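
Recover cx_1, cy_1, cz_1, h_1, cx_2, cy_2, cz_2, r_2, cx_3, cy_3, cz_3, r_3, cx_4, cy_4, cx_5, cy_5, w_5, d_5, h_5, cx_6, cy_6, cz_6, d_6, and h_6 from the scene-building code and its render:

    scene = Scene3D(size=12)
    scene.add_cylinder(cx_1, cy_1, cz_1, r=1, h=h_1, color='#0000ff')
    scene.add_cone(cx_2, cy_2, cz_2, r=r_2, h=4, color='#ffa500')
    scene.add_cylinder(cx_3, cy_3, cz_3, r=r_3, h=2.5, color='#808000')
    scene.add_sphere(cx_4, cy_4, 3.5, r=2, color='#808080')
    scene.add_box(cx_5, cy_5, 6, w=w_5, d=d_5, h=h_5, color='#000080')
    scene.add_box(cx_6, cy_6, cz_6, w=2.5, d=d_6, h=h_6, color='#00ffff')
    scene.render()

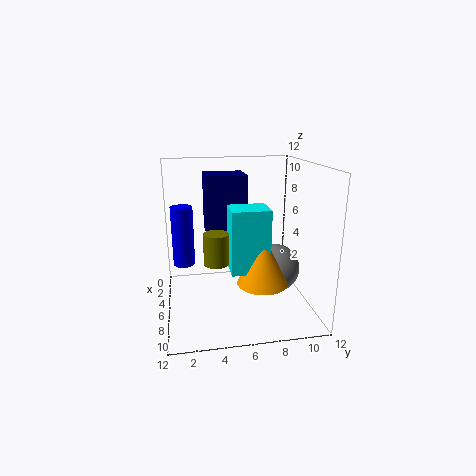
cx_1 = 2.5, cy_1 = 1.5, cz_1 = 2.5, h_1 = 5.5, cx_2 = 8.5, cy_2 = 7.5, cz_2 = 3, r_2 = 2, cx_3 = 7.5, cy_3 = 4, cz_3 = 4.5, r_3 = 1, cx_4 = 7, cy_4 = 9, cx_5 = 2, cy_5 = 3.5, w_5 = 3, d_5 = 3.5, h_5 = 5, cx_6 = 6.5, cy_6 = 5, cz_6 = 4, d_6 = 3, h_6 = 5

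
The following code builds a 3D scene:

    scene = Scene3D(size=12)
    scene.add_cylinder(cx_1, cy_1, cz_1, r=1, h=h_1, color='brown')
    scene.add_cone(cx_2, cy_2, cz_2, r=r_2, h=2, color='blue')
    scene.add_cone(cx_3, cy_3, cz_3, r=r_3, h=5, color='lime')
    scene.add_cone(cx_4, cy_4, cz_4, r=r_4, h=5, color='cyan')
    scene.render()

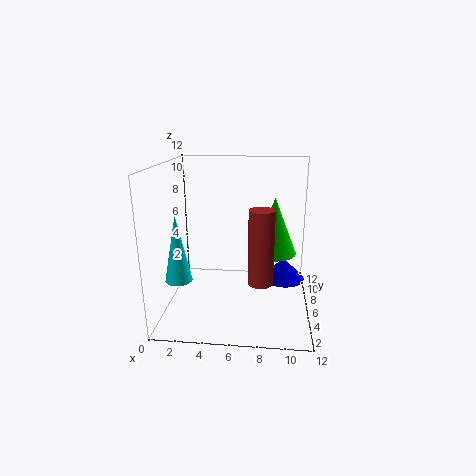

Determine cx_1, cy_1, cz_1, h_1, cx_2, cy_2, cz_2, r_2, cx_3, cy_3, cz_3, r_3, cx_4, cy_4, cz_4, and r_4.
cx_1 = 8; cy_1 = 4; cz_1 = 3; h_1 = 6; cx_2 = 10; cy_2 = 9; cz_2 = 1; r_2 = 2; cx_3 = 9; cy_3 = 8; cz_3 = 4; r_3 = 2; cx_4 = 2; cy_4 = 2; cz_4 = 4; r_4 = 1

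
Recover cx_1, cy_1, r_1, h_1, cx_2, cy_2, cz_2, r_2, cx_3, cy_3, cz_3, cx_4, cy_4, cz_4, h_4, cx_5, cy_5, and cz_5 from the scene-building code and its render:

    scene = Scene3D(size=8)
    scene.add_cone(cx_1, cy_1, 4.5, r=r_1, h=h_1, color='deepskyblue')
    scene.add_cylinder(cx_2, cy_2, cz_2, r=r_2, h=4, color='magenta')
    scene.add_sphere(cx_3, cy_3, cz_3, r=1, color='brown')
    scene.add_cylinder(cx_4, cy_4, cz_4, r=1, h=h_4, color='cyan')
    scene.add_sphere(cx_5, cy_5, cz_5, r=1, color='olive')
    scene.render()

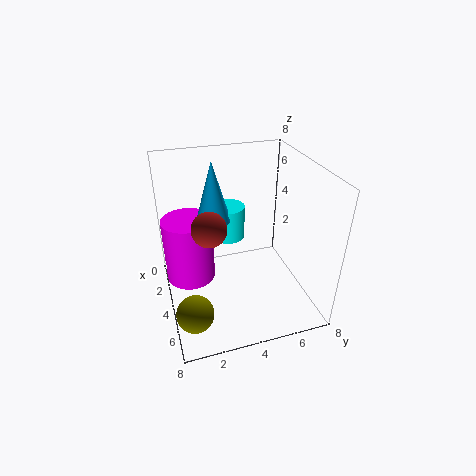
cx_1 = 2.5, cy_1 = 3, r_1 = 1, h_1 = 3.5, cx_2 = 2, cy_2 = 1.5, cz_2 = 0.5, r_2 = 1.5, cx_3 = 3.5, cy_3 = 2.5, cz_3 = 4.5, cx_4 = 2, cy_4 = 4, cz_4 = 3, h_4 = 2, cx_5 = 6, cy_5 = 1, cz_5 = 1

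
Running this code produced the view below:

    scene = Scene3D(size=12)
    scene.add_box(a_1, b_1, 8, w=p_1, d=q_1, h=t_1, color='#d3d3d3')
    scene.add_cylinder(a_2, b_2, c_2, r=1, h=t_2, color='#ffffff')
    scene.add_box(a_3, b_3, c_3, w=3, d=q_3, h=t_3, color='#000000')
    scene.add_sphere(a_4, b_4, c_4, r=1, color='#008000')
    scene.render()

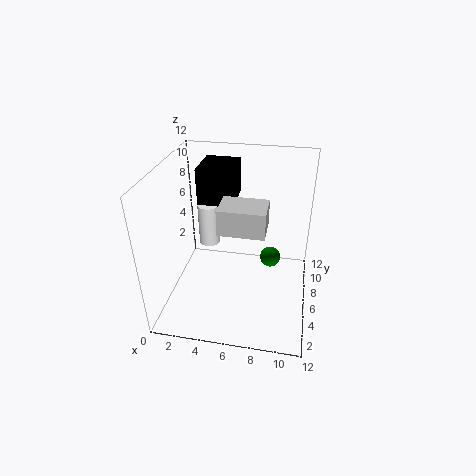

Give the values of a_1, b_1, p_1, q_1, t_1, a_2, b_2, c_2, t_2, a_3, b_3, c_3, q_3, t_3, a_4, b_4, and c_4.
a_1 = 5, b_1 = 3, p_1 = 3.5, q_1 = 2.5, t_1 = 2, a_2 = 2.5, b_2 = 9.5, c_2 = 3, t_2 = 4, a_3 = 2.5, b_3 = 6.5, c_3 = 8.5, q_3 = 3.5, t_3 = 3, a_4 = 8.5, b_4 = 10, c_4 = 1.5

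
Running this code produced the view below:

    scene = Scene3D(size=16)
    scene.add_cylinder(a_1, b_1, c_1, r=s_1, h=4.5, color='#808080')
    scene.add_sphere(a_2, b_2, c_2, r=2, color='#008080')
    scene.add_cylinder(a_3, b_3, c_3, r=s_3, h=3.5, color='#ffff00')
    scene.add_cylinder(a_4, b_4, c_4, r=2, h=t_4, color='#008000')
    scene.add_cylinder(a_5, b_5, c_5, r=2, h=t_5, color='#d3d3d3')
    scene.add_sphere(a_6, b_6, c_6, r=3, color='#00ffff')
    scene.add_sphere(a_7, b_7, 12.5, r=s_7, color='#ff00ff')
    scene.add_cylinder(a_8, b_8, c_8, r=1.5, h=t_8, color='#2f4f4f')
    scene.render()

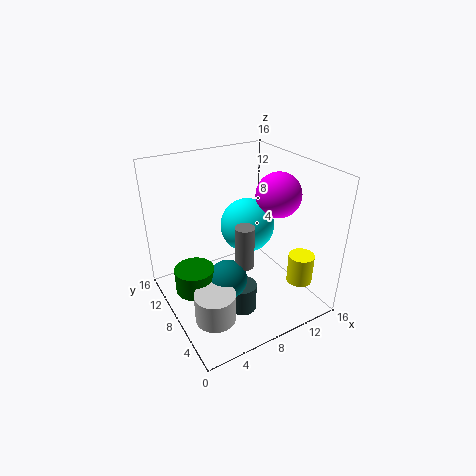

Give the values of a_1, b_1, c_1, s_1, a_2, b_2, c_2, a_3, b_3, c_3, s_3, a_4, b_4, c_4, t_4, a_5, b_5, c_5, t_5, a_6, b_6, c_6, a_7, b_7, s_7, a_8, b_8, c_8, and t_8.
a_1 = 7
b_1 = 5
c_1 = 6.5
s_1 = 1
a_2 = 5
b_2 = 5
c_2 = 5.5
a_3 = 14.5
b_3 = 4.5
c_3 = 2
s_3 = 1.5
a_4 = 2
b_4 = 6.5
c_4 = 4.5
t_4 = 2.5
a_5 = 2.5
b_5 = 3
c_5 = 3
t_5 = 3
a_6 = 9.5
b_6 = 8.5
c_6 = 9
a_7 = 12.5
b_7 = 7
s_7 = 2.5
a_8 = 6.5
b_8 = 4.5
c_8 = 1.5
t_8 = 3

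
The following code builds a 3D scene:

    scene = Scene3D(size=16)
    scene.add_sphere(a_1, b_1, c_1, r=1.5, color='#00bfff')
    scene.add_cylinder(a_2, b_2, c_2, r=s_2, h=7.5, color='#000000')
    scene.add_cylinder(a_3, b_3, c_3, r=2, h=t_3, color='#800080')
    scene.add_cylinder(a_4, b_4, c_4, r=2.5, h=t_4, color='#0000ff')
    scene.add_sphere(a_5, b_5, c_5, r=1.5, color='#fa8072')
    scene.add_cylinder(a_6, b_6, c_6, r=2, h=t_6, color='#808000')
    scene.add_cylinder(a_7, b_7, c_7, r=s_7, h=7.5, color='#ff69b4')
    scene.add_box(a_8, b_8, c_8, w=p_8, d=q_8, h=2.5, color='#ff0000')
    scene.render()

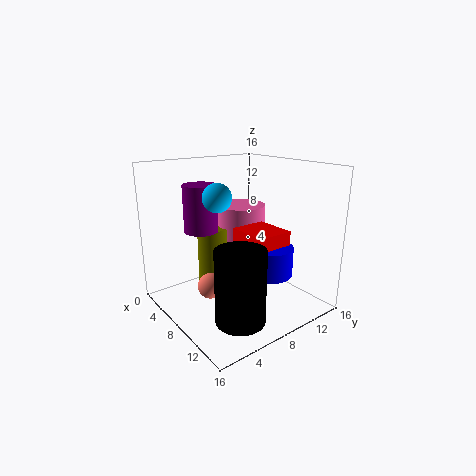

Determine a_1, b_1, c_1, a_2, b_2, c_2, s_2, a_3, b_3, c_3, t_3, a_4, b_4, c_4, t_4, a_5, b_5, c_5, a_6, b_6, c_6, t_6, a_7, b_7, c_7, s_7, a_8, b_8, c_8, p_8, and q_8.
a_1 = 8.5, b_1 = 5, c_1 = 13, a_2 = 13, b_2 = 4.5, c_2 = 1.5, s_2 = 2.5, a_3 = 3.5, b_3 = 6, c_3 = 8, t_3 = 5.5, a_4 = 12, b_4 = 9, c_4 = 5, t_4 = 3, a_5 = 6, b_5 = 5.5, c_5 = 2, a_6 = 3, b_6 = 8, c_6 = 0.5, t_6 = 7.5, a_7 = 4, b_7 = 11.5, c_7 = 3, s_7 = 3, a_8 = 8.5, b_8 = 7, c_8 = 7, p_8 = 4.5, q_8 = 4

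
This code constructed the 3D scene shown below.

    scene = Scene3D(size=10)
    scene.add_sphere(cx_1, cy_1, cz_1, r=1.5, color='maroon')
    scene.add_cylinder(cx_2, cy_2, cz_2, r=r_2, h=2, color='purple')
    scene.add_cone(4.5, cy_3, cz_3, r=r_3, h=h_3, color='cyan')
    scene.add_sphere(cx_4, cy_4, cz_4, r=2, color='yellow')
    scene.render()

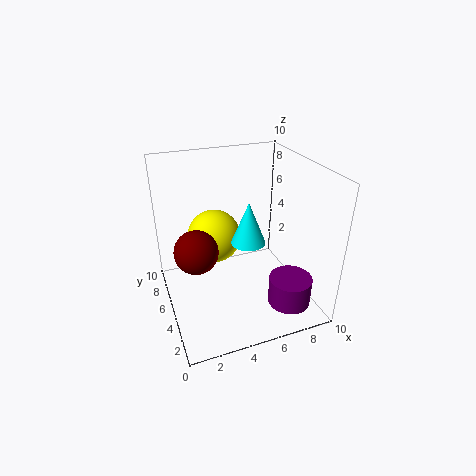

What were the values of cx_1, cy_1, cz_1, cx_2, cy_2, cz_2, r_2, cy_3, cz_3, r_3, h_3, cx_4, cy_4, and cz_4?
cx_1 = 2; cy_1 = 5; cz_1 = 4.5; cx_2 = 8; cy_2 = 2.5; cz_2 = 0.5; r_2 = 1.5; cy_3 = 2; cz_3 = 6.5; r_3 = 1; h_3 = 2.5; cx_4 = 4; cy_4 = 7.5; cz_4 = 4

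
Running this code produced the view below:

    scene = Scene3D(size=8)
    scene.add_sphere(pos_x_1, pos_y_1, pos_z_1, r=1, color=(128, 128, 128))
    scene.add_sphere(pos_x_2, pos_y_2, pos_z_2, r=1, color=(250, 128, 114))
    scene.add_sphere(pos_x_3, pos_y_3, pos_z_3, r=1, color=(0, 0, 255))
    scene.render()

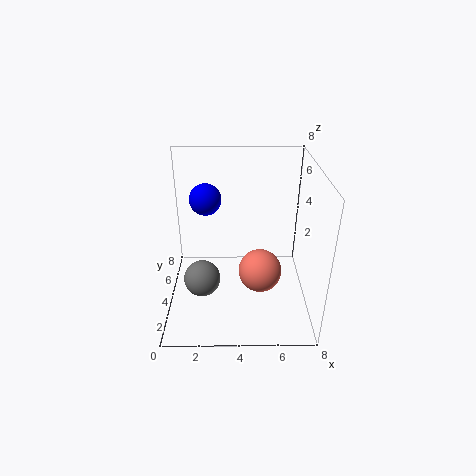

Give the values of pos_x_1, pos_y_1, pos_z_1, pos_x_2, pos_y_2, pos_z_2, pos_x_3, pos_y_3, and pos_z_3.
pos_x_1 = 2
pos_y_1 = 3
pos_z_1 = 2
pos_x_2 = 5
pos_y_2 = 1
pos_z_2 = 4
pos_x_3 = 2
pos_y_3 = 7
pos_z_3 = 5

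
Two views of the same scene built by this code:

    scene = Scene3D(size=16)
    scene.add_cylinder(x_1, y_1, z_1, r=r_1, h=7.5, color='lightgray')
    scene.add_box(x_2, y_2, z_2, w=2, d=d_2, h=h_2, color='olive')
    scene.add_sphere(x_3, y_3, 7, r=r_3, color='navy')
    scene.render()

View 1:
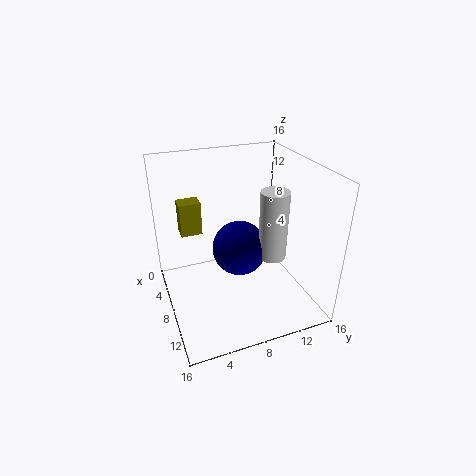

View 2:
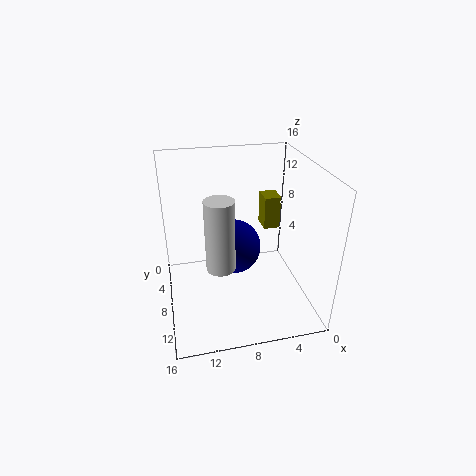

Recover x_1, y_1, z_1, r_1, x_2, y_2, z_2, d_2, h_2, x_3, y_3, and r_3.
x_1 = 10.5; y_1 = 11; z_1 = 6.5; r_1 = 1.5; x_2 = 2; y_2 = 2.5; z_2 = 7; d_2 = 2.5; h_2 = 4; x_3 = 8.5; y_3 = 8; r_3 = 3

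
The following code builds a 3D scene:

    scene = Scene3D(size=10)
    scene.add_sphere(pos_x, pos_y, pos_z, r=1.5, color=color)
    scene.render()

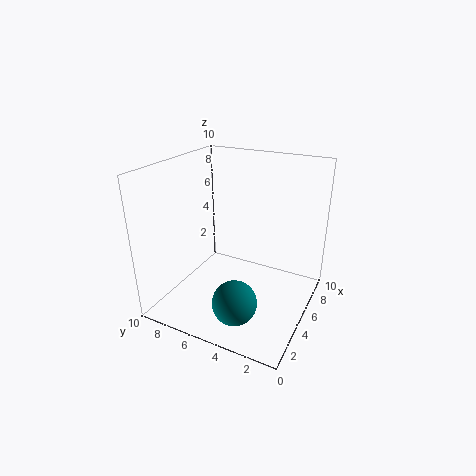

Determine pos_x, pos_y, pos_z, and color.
pos_x = 2.5; pos_y = 4; pos_z = 1.5; color = 'teal'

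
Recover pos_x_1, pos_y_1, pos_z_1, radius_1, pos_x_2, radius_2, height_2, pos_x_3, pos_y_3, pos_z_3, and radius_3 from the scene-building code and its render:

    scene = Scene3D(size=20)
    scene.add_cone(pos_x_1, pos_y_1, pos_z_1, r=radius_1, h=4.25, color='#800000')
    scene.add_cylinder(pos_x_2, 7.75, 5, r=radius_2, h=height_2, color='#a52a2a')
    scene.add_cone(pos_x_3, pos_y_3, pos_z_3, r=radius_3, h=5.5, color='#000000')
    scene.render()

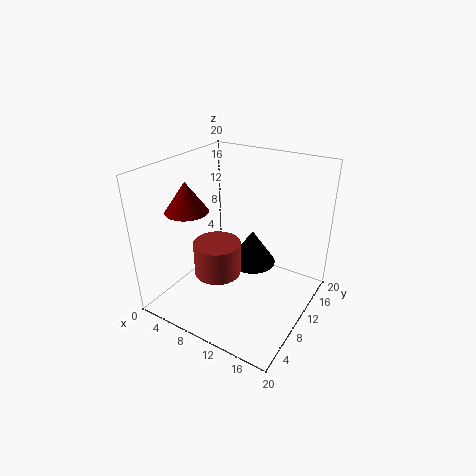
pos_x_1 = 3.5; pos_y_1 = 7.25; pos_z_1 = 13.5; radius_1 = 3; pos_x_2 = 8; radius_2 = 3.25; height_2 = 4.75; pos_x_3 = 9; pos_y_3 = 16; pos_z_3 = 2.5; radius_3 = 3.75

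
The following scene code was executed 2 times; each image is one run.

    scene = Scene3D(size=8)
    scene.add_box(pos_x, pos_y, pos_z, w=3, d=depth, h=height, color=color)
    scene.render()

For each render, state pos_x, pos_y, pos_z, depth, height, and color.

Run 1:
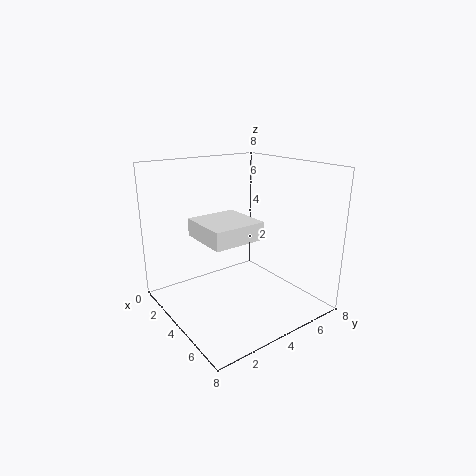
pos_x = 2; pos_y = 2; pos_z = 4; depth = 3; height = 1; color = 'white'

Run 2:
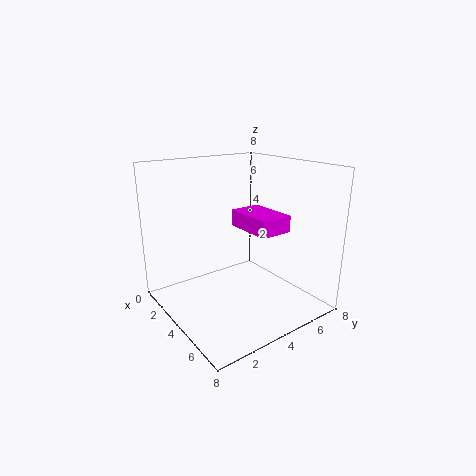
pos_x = 2; pos_y = 5; pos_z = 4; depth = 2; height = 1; color = 'magenta'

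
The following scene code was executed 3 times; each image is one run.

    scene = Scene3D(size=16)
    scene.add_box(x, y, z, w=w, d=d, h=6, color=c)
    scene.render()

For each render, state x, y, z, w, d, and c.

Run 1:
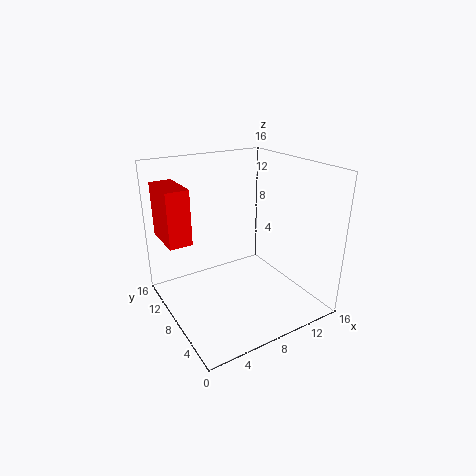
x = 0.5
y = 9
z = 8
w = 2.5
d = 5
c = 'red'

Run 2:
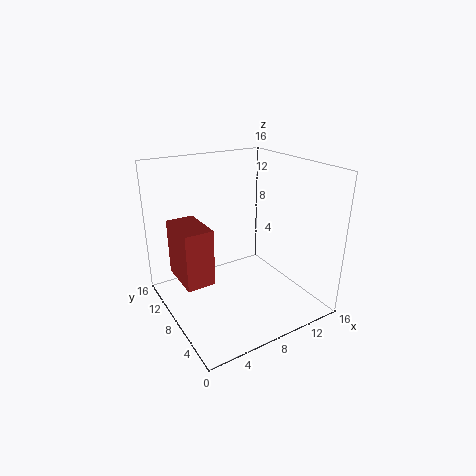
x = 1
y = 6
z = 4.5
w = 3
d = 5
c = 'brown'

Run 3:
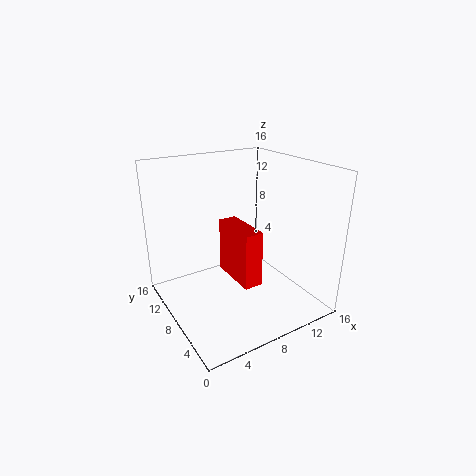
x = 6.5
y = 4
z = 4
w = 2
d = 5.5
c = 'red'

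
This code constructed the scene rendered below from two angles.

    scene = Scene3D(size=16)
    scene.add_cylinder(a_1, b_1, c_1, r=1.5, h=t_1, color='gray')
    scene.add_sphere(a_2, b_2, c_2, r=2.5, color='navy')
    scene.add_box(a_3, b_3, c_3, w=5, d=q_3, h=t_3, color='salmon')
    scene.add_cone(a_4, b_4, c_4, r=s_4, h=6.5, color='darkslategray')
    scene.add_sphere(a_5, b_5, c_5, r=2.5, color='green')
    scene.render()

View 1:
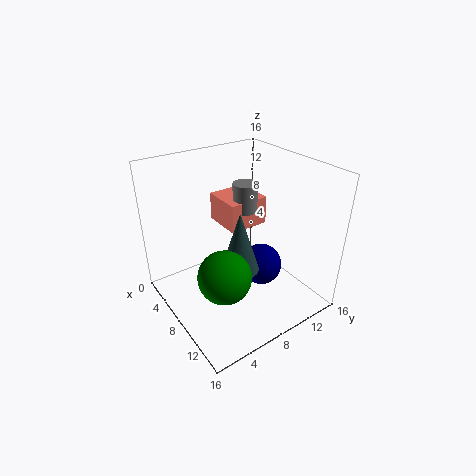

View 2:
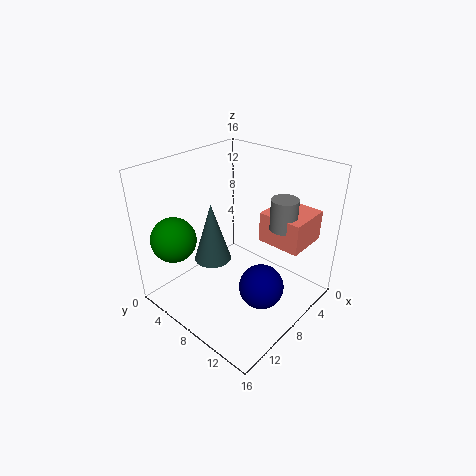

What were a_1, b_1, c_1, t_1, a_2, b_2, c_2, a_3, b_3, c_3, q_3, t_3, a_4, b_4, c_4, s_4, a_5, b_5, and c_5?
a_1 = 4.5; b_1 = 11.5; c_1 = 9; t_1 = 3.5; a_2 = 8; b_2 = 11.5; c_2 = 3; a_3 = 0.5; b_3 = 9; c_3 = 7; q_3 = 5; t_3 = 3.5; a_4 = 10.5; b_4 = 6.5; c_4 = 6; s_4 = 2; a_5 = 13; b_5 = 3; c_5 = 8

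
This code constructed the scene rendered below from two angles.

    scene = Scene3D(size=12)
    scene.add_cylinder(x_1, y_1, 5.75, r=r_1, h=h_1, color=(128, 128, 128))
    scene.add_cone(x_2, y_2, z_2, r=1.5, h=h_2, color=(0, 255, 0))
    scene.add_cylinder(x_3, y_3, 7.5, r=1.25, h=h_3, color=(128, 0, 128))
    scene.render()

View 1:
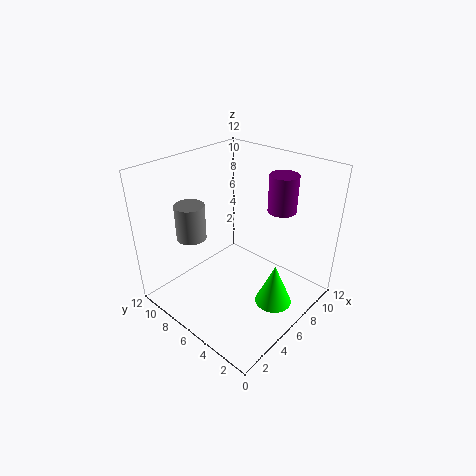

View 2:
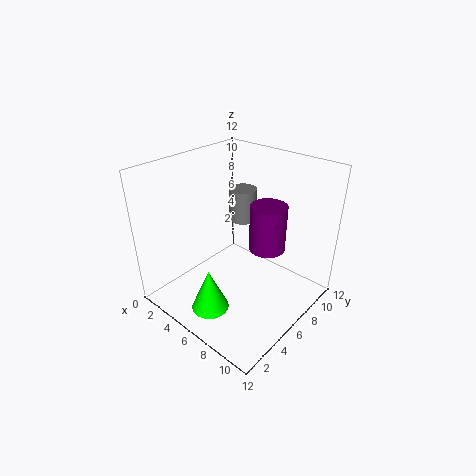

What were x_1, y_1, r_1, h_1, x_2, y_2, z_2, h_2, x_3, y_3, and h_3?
x_1 = 3.75
y_1 = 9.25
r_1 = 1.25
h_1 = 3
x_2 = 6.25
y_2 = 2.25
z_2 = 1.25
h_2 = 3.5
x_3 = 10
y_3 = 4.5
h_3 = 3.25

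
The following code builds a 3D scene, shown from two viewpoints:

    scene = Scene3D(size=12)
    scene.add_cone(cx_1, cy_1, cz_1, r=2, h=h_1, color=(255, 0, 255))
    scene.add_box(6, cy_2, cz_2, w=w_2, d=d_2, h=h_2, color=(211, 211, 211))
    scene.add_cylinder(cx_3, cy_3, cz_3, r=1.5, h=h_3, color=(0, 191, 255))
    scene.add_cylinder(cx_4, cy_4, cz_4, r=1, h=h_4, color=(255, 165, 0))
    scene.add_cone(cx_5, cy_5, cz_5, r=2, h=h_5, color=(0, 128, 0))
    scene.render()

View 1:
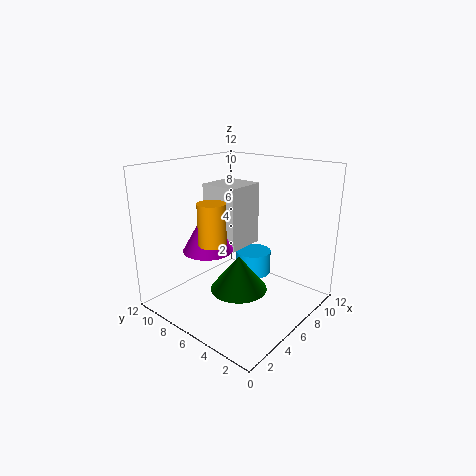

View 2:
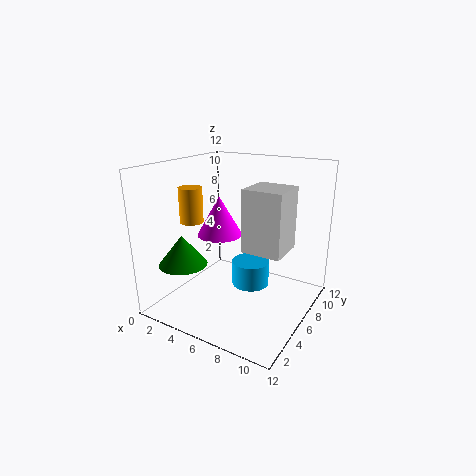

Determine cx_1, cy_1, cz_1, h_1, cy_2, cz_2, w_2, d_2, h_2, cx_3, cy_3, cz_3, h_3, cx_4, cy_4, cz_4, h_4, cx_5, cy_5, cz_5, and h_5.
cx_1 = 3.5, cy_1 = 7, cz_1 = 5.5, h_1 = 3.5, cy_2 = 6.5, cz_2 = 4.5, w_2 = 3.5, d_2 = 3.5, h_2 = 5.5, cx_3 = 7.5, cy_3 = 5.5, cz_3 = 2.5, h_3 = 2, cx_4 = 2, cy_4 = 5, cz_4 = 7, h_4 = 3, cx_5 = 2.5, cy_5 = 3, cz_5 = 4, h_5 = 2.5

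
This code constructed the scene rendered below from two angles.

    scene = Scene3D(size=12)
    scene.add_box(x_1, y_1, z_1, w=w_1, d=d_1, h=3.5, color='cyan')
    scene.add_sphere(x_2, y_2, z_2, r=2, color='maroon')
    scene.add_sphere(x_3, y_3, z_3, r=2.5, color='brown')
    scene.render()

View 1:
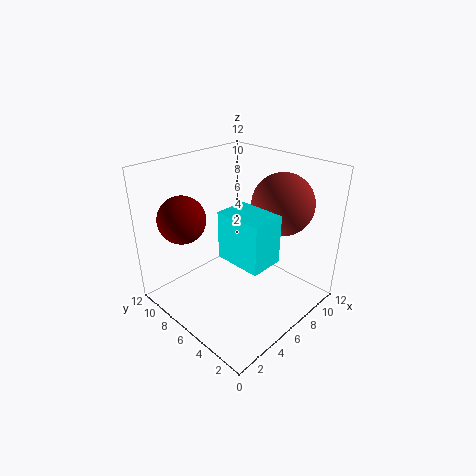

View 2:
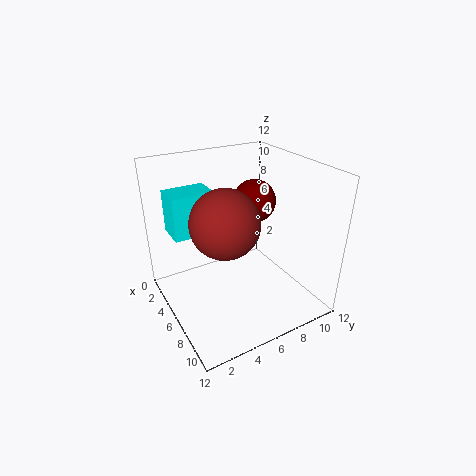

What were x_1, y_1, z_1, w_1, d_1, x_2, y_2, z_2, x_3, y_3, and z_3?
x_1 = 2.5; y_1 = 1; z_1 = 6.5; w_1 = 2.5; d_1 = 3.5; x_2 = 3; y_2 = 9.5; z_2 = 7.5; x_3 = 8.5; y_3 = 3.5; z_3 = 9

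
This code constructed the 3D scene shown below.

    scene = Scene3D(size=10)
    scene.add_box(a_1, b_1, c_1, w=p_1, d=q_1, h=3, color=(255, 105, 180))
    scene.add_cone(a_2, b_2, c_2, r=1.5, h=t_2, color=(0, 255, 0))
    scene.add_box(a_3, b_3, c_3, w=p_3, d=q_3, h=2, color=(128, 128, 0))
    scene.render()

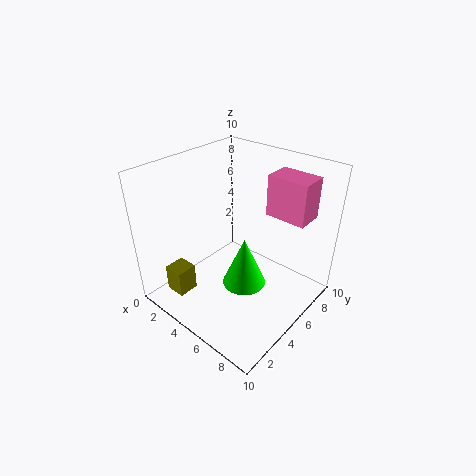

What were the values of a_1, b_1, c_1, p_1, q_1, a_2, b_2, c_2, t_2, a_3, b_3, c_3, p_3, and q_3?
a_1 = 5.5
b_1 = 7.5
c_1 = 6
p_1 = 3
q_1 = 2
a_2 = 6
b_2 = 4.5
c_2 = 2
t_2 = 3.5
a_3 = 1
b_3 = 1.5
c_3 = 0.5
p_3 = 1.5
q_3 = 1.5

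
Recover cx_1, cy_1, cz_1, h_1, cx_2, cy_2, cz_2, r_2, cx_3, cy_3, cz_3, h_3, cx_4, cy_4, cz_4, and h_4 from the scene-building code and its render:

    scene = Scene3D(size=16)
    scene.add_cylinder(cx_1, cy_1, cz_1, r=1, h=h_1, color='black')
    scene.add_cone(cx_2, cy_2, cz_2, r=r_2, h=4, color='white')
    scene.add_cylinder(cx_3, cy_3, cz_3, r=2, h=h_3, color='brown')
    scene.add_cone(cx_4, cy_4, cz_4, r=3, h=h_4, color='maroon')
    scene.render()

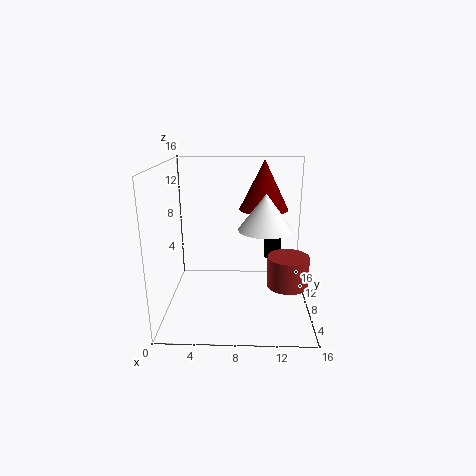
cx_1 = 12; cy_1 = 10; cz_1 = 5; h_1 = 3; cx_2 = 11; cy_2 = 8; cz_2 = 9; r_2 = 3; cx_3 = 13; cy_3 = 3; cz_3 = 5; h_3 = 3; cx_4 = 11; cy_4 = 13; cz_4 = 10; h_4 = 6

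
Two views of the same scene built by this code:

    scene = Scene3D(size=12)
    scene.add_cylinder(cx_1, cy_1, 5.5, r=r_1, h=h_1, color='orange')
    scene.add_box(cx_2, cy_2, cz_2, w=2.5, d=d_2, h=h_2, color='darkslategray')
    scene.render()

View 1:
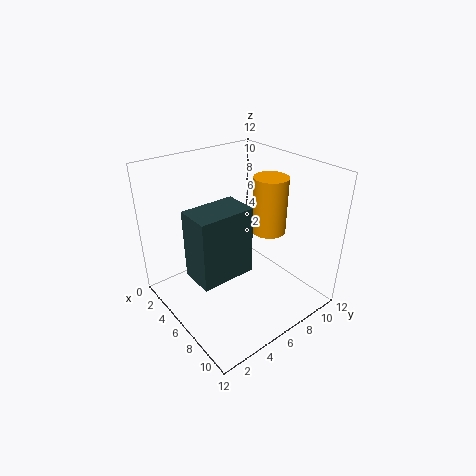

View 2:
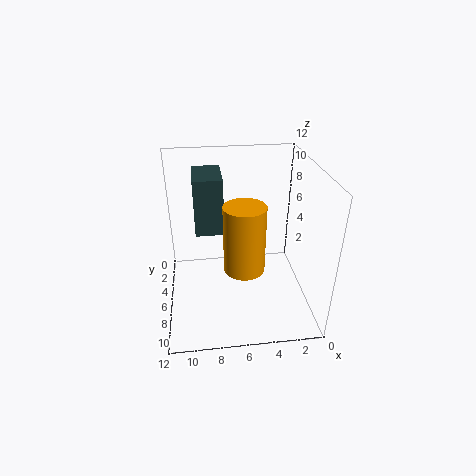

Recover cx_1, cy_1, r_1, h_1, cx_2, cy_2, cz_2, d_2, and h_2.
cx_1 = 6; cy_1 = 9.5; r_1 = 1.5; h_1 = 5; cx_2 = 7; cy_2 = 0.5; cz_2 = 5.5; d_2 = 4; h_2 = 5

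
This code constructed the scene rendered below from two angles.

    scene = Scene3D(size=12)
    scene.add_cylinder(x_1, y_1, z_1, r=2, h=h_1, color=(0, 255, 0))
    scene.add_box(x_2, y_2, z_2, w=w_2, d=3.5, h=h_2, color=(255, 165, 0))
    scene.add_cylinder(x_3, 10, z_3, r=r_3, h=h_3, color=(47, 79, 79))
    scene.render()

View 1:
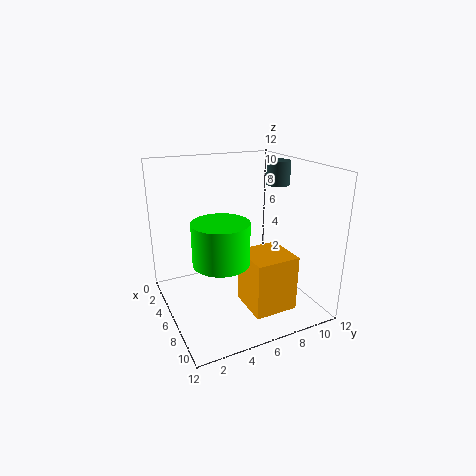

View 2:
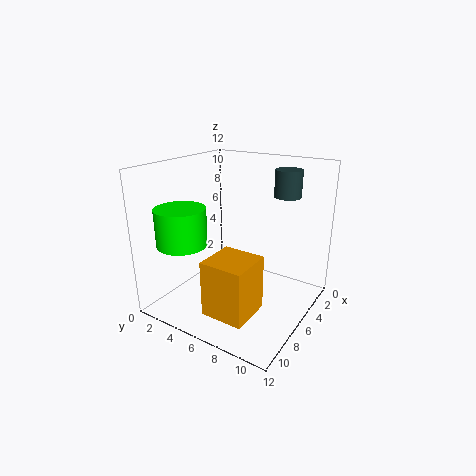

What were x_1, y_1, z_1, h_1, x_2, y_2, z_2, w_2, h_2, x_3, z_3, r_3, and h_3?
x_1 = 9.5, y_1 = 3, z_1 = 6, h_1 = 3, x_2 = 7, y_2 = 5.5, z_2 = 1, w_2 = 3.5, h_2 = 4.5, x_3 = 5.5, z_3 = 10, r_3 = 1, h_3 = 2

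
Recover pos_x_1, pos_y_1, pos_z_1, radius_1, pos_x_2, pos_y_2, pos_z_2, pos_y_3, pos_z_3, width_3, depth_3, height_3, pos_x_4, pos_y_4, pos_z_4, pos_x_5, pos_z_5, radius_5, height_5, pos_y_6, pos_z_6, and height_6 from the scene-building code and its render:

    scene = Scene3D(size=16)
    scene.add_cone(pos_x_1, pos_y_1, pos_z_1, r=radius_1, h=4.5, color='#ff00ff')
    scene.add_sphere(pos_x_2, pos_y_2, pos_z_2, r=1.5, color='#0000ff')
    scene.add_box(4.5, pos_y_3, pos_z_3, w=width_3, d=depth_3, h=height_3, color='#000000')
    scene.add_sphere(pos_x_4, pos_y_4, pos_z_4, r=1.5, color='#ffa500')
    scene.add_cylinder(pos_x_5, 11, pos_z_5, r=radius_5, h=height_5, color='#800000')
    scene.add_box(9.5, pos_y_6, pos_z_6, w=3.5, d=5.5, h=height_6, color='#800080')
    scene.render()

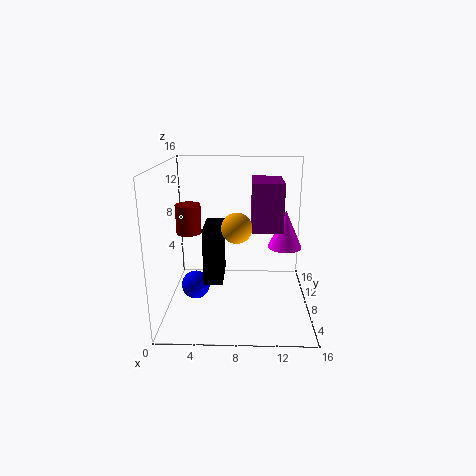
pos_x_1 = 13.5
pos_y_1 = 10.5
pos_z_1 = 6
radius_1 = 2
pos_x_2 = 3.5
pos_y_2 = 5.5
pos_z_2 = 3.5
pos_y_3 = 4.5
pos_z_3 = 4
width_3 = 2
depth_3 = 4.5
height_3 = 6
pos_x_4 = 8
pos_y_4 = 4
pos_z_4 = 10.5
pos_x_5 = 2
pos_z_5 = 7.5
radius_5 = 1.5
height_5 = 3.5
pos_y_6 = 8
pos_z_6 = 8.5
height_6 = 5.5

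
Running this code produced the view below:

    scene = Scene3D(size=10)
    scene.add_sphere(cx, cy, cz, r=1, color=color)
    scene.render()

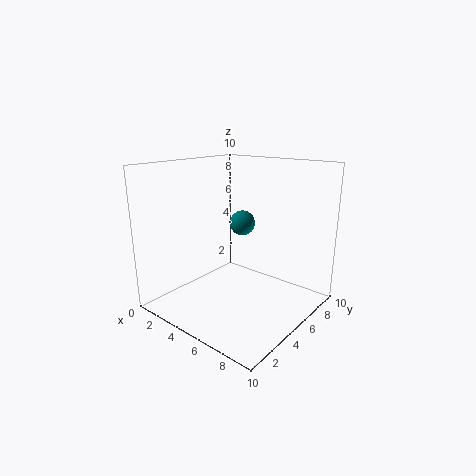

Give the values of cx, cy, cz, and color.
cx = 3
cy = 8
cz = 5
color = 'teal'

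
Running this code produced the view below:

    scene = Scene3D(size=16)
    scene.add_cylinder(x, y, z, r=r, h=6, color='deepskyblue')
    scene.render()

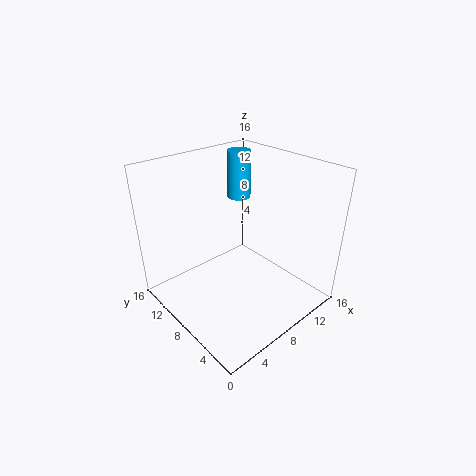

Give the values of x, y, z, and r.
x = 13.5; y = 14; z = 9.5; r = 1.5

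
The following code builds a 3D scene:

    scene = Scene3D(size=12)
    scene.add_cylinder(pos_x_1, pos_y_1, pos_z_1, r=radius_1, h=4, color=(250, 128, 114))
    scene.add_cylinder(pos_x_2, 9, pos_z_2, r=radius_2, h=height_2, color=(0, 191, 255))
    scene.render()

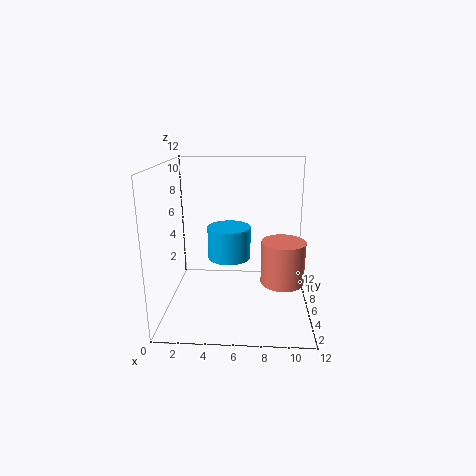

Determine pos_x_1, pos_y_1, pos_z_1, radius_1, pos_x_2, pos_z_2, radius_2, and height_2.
pos_x_1 = 10, pos_y_1 = 8, pos_z_1 = 1, radius_1 = 2, pos_x_2 = 5, pos_z_2 = 3, radius_2 = 2, height_2 = 3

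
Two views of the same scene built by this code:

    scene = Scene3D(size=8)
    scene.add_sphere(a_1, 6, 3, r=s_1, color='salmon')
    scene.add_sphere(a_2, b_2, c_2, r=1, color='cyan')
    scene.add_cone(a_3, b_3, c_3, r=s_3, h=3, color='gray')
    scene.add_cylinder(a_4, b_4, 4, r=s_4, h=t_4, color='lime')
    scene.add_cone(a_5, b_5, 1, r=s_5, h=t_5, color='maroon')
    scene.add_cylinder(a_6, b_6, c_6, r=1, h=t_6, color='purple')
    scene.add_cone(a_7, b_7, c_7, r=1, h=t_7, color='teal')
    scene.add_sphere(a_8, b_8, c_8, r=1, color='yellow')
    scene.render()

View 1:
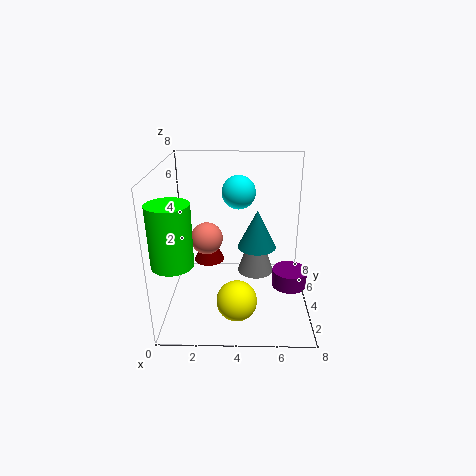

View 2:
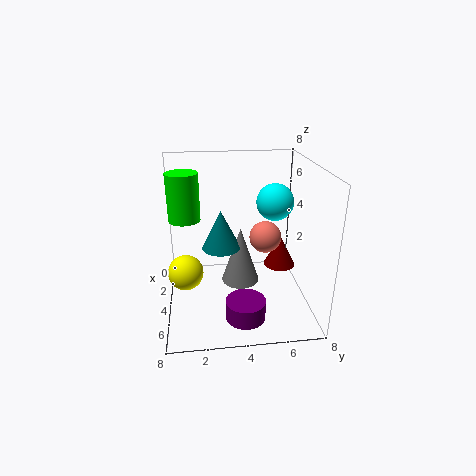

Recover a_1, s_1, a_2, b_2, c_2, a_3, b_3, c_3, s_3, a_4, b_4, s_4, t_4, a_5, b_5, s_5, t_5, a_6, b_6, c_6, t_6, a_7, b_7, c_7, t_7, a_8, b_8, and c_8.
a_1 = 2; s_1 = 1; a_2 = 4; b_2 = 6; c_2 = 6; a_3 = 5; b_3 = 4; c_3 = 2; s_3 = 1; a_4 = 1; b_4 = 1; s_4 = 1; t_4 = 3; a_5 = 2; b_5 = 7; s_5 = 1; t_5 = 2; a_6 = 7; b_6 = 4; c_6 = 1; t_6 = 1; a_7 = 5; b_7 = 3; c_7 = 4; t_7 = 2; a_8 = 4; b_8 = 1; c_8 = 2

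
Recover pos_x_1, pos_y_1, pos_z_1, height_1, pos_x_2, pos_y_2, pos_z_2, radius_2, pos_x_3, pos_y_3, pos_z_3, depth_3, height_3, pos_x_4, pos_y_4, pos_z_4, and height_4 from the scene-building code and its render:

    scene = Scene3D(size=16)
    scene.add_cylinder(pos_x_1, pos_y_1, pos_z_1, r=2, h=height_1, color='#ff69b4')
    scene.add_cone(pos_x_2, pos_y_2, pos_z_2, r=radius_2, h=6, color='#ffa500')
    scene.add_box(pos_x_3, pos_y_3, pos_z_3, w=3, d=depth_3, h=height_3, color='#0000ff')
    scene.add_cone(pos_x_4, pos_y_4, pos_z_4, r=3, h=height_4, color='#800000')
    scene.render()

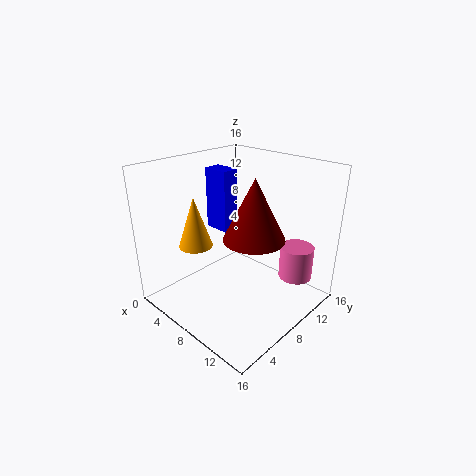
pos_x_1 = 12, pos_y_1 = 14, pos_z_1 = 2, height_1 = 4, pos_x_2 = 3, pos_y_2 = 6, pos_z_2 = 6, radius_2 = 2, pos_x_3 = 3, pos_y_3 = 8, pos_z_3 = 8, depth_3 = 2, height_3 = 7, pos_x_4 = 12, pos_y_4 = 6, pos_z_4 = 10, height_4 = 6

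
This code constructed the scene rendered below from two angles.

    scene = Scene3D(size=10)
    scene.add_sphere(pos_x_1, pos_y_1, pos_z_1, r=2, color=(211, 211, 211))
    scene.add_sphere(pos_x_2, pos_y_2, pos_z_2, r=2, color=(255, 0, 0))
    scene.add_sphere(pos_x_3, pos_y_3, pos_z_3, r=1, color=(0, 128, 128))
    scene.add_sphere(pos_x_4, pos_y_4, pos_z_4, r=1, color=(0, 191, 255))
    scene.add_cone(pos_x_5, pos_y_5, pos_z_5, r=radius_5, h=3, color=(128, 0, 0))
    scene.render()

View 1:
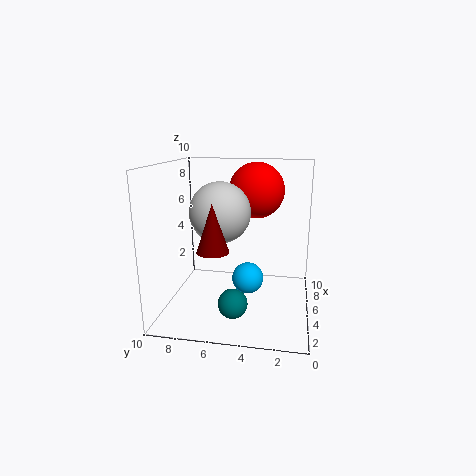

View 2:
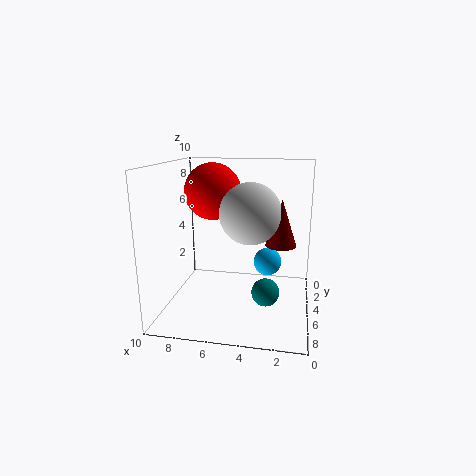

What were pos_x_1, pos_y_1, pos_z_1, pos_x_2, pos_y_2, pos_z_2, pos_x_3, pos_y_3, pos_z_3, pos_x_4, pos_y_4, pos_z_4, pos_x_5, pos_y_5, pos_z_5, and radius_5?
pos_x_1 = 4
pos_y_1 = 6
pos_z_1 = 7
pos_x_2 = 7
pos_y_2 = 4
pos_z_2 = 8
pos_x_3 = 3
pos_y_3 = 5
pos_z_3 = 1
pos_x_4 = 3
pos_y_4 = 4
pos_z_4 = 3
pos_x_5 = 2
pos_y_5 = 6
pos_z_5 = 5
radius_5 = 1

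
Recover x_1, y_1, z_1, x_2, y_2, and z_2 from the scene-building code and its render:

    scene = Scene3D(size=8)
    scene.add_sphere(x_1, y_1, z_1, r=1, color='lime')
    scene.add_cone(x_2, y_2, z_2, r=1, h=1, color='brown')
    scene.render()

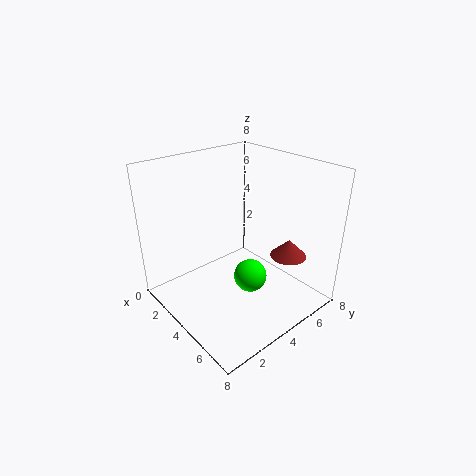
x_1 = 4, y_1 = 5, z_1 = 1, x_2 = 6, y_2 = 6, z_2 = 3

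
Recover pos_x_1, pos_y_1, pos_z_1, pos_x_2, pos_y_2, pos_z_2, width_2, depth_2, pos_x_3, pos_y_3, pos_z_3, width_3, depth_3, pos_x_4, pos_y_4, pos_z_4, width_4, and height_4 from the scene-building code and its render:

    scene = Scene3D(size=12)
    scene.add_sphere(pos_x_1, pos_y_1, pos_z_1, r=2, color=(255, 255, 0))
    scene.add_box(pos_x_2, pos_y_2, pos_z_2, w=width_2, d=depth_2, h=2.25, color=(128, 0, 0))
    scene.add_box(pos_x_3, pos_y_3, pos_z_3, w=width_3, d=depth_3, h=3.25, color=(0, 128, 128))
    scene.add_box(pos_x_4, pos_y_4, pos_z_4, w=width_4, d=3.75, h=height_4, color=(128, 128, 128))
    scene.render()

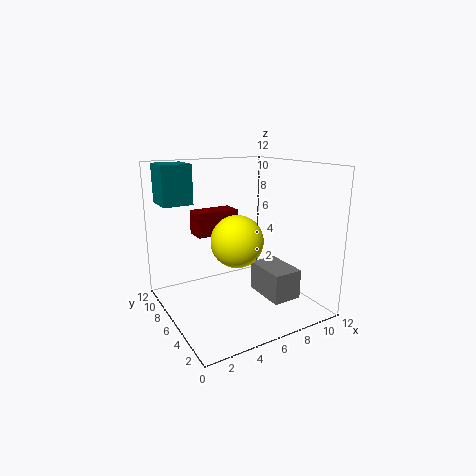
pos_x_1 = 4.75
pos_y_1 = 4
pos_z_1 = 6.5
pos_x_2 = 4
pos_y_2 = 9.5
pos_z_2 = 5.25
width_2 = 4
depth_2 = 2
pos_x_3 = 0.5
pos_y_3 = 8
pos_z_3 = 8.75
width_3 = 2.5
depth_3 = 2.75
pos_x_4 = 7.5
pos_y_4 = 2.5
pos_z_4 = 1
width_4 = 2.5
height_4 = 2.5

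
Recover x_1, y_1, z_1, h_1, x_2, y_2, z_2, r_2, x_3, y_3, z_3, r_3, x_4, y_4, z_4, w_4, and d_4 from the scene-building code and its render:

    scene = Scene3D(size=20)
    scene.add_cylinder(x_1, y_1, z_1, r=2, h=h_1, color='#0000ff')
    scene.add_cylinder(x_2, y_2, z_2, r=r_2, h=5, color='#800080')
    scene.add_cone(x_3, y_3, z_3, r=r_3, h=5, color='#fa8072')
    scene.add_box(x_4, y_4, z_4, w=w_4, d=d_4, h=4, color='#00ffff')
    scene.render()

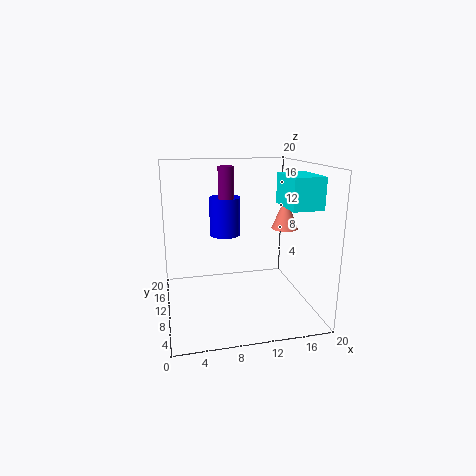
x_1 = 8
y_1 = 9
z_1 = 11
h_1 = 5
x_2 = 8
y_2 = 8
z_2 = 15
r_2 = 1
x_3 = 18
y_3 = 13
z_3 = 10
r_3 = 2
x_4 = 15
y_4 = 3
z_4 = 15
w_4 = 4
d_4 = 6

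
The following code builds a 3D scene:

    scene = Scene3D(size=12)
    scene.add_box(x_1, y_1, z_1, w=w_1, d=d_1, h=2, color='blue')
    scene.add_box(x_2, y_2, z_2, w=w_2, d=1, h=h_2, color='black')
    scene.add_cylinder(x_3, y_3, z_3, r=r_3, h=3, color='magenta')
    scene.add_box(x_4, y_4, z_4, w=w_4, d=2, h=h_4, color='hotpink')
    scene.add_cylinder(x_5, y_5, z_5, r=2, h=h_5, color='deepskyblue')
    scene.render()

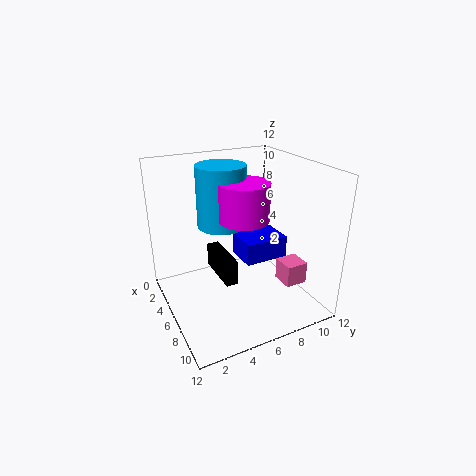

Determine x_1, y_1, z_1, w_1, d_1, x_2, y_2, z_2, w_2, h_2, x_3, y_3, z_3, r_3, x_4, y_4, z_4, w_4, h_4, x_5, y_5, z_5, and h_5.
x_1 = 3; y_1 = 7; z_1 = 3; w_1 = 3; d_1 = 4; x_2 = 4; y_2 = 4; z_2 = 3; w_2 = 4; h_2 = 2; x_3 = 7; y_3 = 6; z_3 = 8; r_3 = 2; x_4 = 6; y_4 = 10; z_4 = 1; w_4 = 2; h_4 = 2; x_5 = 5; y_5 = 5; z_5 = 7; h_5 = 5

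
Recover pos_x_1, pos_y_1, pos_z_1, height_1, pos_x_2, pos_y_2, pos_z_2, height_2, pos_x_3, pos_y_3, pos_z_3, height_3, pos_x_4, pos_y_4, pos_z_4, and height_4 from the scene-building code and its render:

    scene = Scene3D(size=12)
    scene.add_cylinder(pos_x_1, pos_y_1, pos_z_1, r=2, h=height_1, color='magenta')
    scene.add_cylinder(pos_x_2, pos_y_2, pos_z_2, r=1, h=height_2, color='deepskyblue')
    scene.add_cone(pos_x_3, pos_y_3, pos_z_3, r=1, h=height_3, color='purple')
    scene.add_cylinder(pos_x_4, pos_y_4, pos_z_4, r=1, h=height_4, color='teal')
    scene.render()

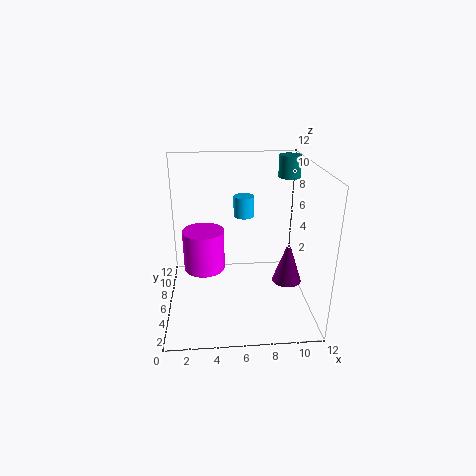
pos_x_1 = 3; pos_y_1 = 10; pos_z_1 = 1; height_1 = 4; pos_x_2 = 7; pos_y_2 = 11; pos_z_2 = 6; height_2 = 2; pos_x_3 = 9; pos_y_3 = 1; pos_z_3 = 5; height_3 = 3; pos_x_4 = 11; pos_y_4 = 10; pos_z_4 = 10; height_4 = 2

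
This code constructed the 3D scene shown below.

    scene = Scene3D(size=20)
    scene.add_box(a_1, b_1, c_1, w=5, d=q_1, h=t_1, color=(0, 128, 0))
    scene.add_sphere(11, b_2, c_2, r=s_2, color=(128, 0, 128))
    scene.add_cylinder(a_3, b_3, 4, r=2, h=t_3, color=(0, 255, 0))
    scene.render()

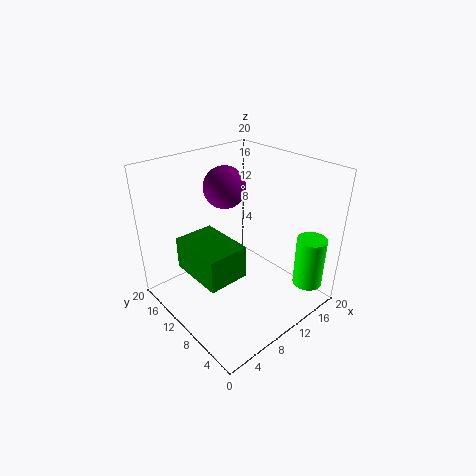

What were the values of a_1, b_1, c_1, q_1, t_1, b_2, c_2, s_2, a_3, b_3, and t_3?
a_1 = 1; b_1 = 4; c_1 = 9; q_1 = 7; t_1 = 4; b_2 = 14; c_2 = 16; s_2 = 3; a_3 = 16; b_3 = 2; t_3 = 7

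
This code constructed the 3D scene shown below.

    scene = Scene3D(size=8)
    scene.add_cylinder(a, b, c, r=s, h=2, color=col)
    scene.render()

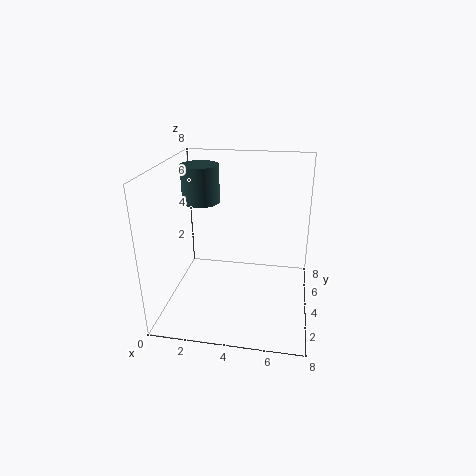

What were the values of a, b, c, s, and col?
a = 2
b = 4
c = 6
s = 1
col = 'darkslategray'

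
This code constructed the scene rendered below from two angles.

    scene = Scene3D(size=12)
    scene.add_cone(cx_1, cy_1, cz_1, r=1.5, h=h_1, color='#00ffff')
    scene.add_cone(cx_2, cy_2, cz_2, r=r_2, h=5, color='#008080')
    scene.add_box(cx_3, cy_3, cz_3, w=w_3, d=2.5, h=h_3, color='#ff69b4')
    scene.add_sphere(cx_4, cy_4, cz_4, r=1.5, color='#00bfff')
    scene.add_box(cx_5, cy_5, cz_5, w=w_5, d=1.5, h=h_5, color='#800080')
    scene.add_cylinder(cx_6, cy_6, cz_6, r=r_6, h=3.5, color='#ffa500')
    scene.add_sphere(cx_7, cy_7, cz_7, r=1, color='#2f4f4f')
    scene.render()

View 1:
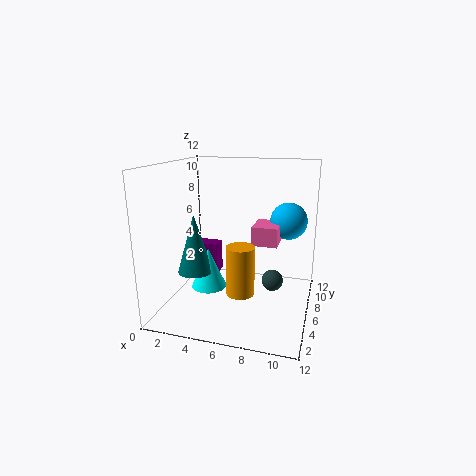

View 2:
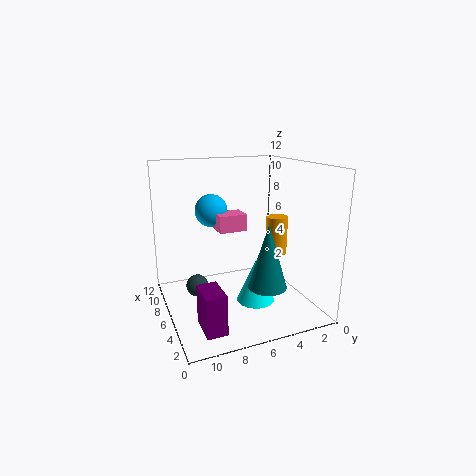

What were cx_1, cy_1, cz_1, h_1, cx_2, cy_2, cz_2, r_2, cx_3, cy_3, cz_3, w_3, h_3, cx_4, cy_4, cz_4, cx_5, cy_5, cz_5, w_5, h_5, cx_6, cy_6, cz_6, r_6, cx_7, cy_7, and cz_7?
cx_1 = 3.5; cy_1 = 5.5; cz_1 = 1.5; h_1 = 3.5; cx_2 = 2.5; cy_2 = 5; cz_2 = 3; r_2 = 1.5; cx_3 = 7.5; cy_3 = 4.5; cz_3 = 6; w_3 = 2; h_3 = 1.5; cx_4 = 10; cy_4 = 7; cz_4 = 7.5; cx_5 = 0.5; cy_5 = 9; cz_5 = 1; w_5 = 2.5; h_5 = 3; cx_6 = 7.5; cy_6 = 1.5; cz_6 = 3.5; r_6 = 1; cx_7 = 8.5; cy_7 = 9; cz_7 = 1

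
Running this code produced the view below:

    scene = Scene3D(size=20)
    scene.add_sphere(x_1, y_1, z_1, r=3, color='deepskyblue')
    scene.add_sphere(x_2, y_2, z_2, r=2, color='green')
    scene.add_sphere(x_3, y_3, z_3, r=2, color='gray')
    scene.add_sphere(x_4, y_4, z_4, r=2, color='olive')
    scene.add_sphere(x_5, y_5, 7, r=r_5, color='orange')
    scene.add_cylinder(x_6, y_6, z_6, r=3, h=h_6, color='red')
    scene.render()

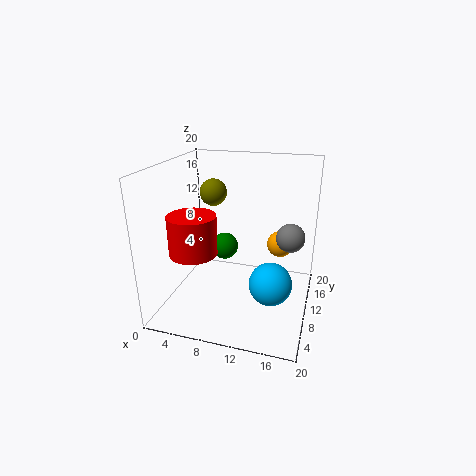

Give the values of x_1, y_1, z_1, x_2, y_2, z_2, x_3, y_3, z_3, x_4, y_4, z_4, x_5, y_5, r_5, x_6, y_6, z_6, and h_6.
x_1 = 15, y_1 = 9, z_1 = 4, x_2 = 7, y_2 = 13, z_2 = 7, x_3 = 17, y_3 = 12, z_3 = 10, x_4 = 5, y_4 = 14, z_4 = 15, x_5 = 15, y_5 = 16, r_5 = 2, x_6 = 6, y_6 = 4, z_6 = 10, h_6 = 5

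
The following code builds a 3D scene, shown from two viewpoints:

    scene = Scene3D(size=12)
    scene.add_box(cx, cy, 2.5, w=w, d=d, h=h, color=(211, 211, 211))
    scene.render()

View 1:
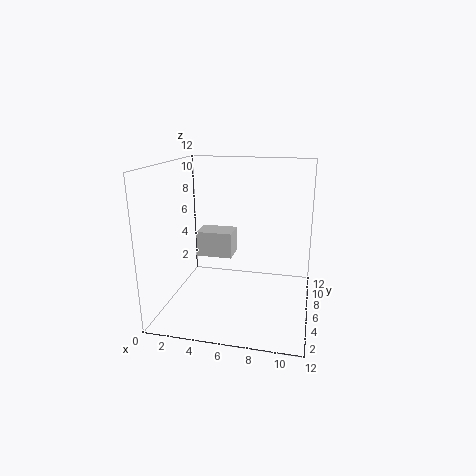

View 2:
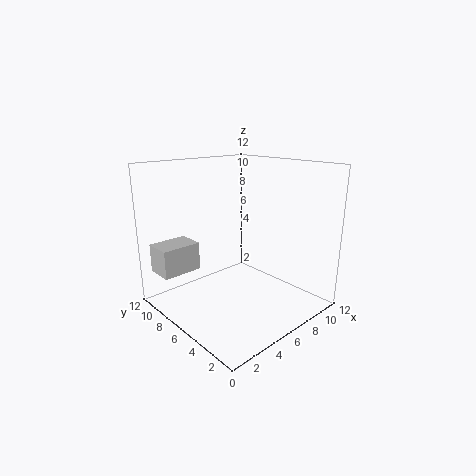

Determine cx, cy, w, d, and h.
cx = 1
cy = 9.5
w = 3.5
d = 2.5
h = 2.5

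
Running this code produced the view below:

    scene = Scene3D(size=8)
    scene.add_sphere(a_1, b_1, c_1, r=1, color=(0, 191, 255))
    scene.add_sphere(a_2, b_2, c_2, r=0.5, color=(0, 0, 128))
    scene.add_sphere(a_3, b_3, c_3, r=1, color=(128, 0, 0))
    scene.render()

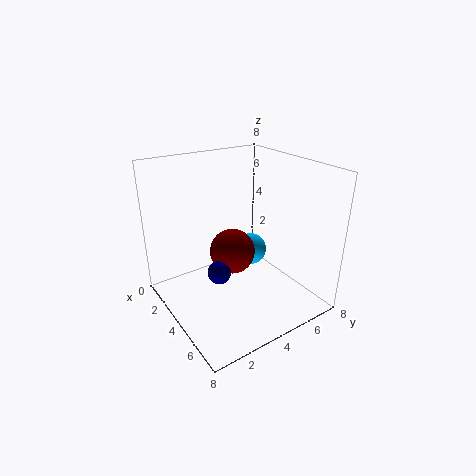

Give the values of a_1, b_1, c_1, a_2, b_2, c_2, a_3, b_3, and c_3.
a_1 = 2.5
b_1 = 6
c_1 = 2
a_2 = 7
b_2 = 1
c_2 = 4.5
a_3 = 6.5
b_3 = 2
c_3 = 5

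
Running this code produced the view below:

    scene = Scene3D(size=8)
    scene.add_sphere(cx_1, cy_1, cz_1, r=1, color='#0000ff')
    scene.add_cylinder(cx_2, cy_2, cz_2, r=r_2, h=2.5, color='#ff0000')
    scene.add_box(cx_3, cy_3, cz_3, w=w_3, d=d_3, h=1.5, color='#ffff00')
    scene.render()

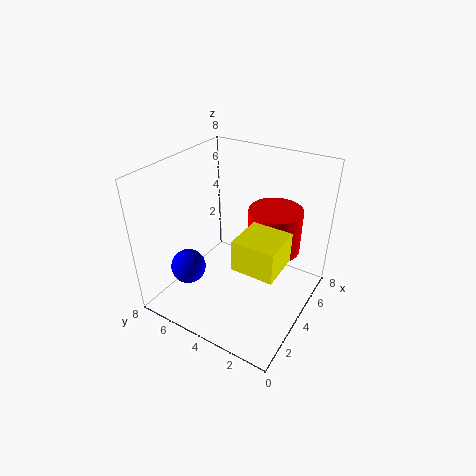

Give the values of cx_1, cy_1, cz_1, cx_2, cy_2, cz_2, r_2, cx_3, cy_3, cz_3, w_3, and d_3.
cx_1 = 2.5; cy_1 = 6.5; cz_1 = 2; cx_2 = 5.5; cy_2 = 2.5; cz_2 = 3; r_2 = 1.5; cx_3 = 1; cy_3 = 0.5; cz_3 = 4.5; w_3 = 2; d_3 = 2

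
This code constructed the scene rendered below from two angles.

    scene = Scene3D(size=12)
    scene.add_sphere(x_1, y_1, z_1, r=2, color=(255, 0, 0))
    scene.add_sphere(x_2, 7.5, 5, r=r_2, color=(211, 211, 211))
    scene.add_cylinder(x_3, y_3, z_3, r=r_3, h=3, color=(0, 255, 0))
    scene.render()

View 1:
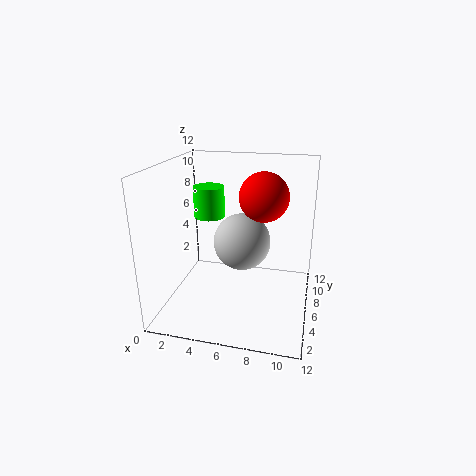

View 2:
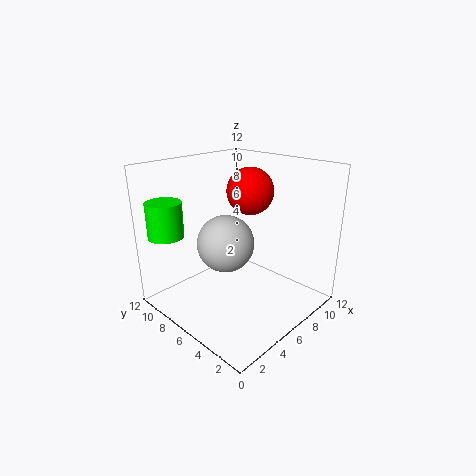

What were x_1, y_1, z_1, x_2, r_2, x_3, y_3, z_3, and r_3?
x_1 = 8; y_1 = 6.5; z_1 = 9.5; x_2 = 6; r_2 = 2.5; x_3 = 2; y_3 = 10.5; z_3 = 6; r_3 = 1.5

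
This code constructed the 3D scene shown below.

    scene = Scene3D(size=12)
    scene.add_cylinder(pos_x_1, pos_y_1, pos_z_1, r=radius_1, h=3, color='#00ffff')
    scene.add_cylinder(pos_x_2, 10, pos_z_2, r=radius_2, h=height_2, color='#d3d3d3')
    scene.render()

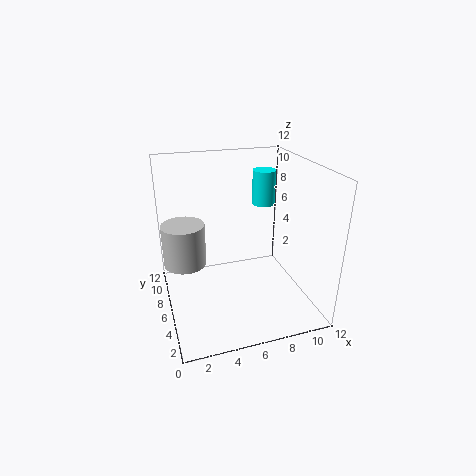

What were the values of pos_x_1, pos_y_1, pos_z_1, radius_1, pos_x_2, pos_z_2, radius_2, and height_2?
pos_x_1 = 9
pos_y_1 = 8
pos_z_1 = 8
radius_1 = 1
pos_x_2 = 2
pos_z_2 = 2
radius_2 = 2
height_2 = 4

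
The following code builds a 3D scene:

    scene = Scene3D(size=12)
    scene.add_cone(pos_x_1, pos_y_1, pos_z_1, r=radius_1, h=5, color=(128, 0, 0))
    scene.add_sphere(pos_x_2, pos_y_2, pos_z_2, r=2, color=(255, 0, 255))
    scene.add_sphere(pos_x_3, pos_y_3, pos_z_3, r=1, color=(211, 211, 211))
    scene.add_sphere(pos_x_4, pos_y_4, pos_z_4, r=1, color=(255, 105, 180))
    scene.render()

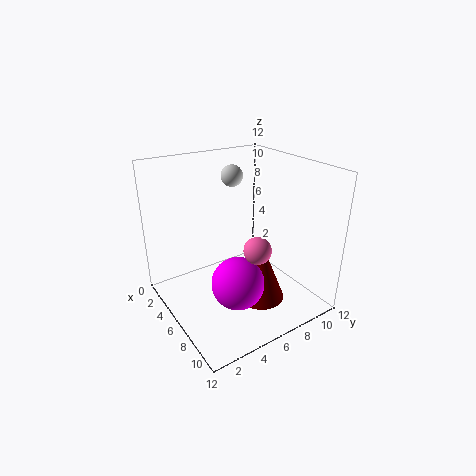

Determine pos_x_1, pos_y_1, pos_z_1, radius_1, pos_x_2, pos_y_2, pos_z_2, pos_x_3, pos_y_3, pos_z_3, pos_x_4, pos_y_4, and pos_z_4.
pos_x_1 = 8
pos_y_1 = 7
pos_z_1 = 1
radius_1 = 2
pos_x_2 = 9
pos_y_2 = 4
pos_z_2 = 4
pos_x_3 = 2
pos_y_3 = 8
pos_z_3 = 10
pos_x_4 = 10
pos_y_4 = 5
pos_z_4 = 7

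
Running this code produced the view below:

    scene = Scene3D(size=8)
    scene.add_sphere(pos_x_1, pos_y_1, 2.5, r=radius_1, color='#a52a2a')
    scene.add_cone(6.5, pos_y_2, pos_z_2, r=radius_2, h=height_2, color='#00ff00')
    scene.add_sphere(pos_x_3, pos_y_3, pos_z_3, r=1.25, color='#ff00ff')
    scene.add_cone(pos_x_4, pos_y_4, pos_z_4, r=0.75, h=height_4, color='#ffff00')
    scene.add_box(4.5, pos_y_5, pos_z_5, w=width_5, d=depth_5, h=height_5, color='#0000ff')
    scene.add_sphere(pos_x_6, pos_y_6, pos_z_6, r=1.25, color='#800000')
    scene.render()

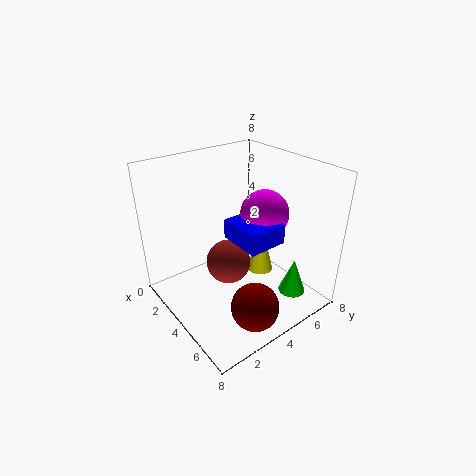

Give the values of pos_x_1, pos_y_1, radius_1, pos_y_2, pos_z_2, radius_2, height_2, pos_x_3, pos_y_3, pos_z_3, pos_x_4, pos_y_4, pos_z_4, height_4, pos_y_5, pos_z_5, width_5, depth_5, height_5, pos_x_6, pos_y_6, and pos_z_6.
pos_x_1 = 3.75; pos_y_1 = 3.5; radius_1 = 1.25; pos_y_2 = 6; pos_z_2 = 1; radius_2 = 0.75; height_2 = 2; pos_x_3 = 5.25; pos_y_3 = 4.75; pos_z_3 = 5.75; pos_x_4 = 4.25; pos_y_4 = 5.5; pos_z_4 = 1.5; height_4 = 3; pos_y_5 = 2.75; pos_z_5 = 4.75; width_5 = 2.25; depth_5 = 2; height_5 = 1; pos_x_6 = 6.75; pos_y_6 = 3; pos_z_6 = 1.5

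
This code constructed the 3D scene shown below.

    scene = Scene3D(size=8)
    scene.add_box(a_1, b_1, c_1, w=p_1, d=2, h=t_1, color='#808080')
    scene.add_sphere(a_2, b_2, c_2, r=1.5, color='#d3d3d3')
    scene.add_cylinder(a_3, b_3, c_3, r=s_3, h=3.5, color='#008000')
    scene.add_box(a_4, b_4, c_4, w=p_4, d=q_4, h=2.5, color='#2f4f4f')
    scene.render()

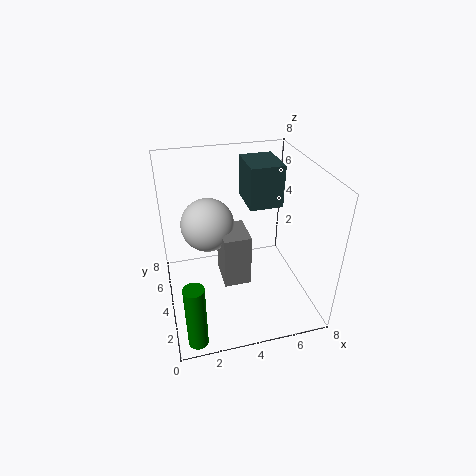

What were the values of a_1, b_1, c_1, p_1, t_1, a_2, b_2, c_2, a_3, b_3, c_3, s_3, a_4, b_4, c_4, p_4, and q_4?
a_1 = 3
b_1 = 3
c_1 = 1.5
p_1 = 1.5
t_1 = 3
a_2 = 2.5
b_2 = 5
c_2 = 4.5
a_3 = 1
b_3 = 0.5
c_3 = 0.5
s_3 = 0.5
a_4 = 5
b_4 = 5
c_4 = 5
p_4 = 2
q_4 = 2.5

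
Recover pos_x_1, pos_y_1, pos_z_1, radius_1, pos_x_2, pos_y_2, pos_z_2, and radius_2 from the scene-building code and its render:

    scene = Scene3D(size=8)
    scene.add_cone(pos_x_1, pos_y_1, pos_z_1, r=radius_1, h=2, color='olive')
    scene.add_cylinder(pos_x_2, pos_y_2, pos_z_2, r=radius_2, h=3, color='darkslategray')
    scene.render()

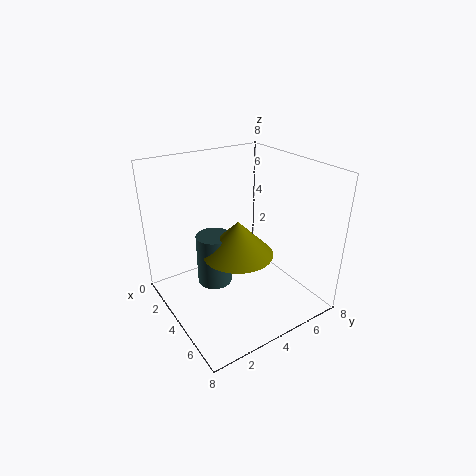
pos_x_1 = 4, pos_y_1 = 4, pos_z_1 = 3, radius_1 = 2, pos_x_2 = 3, pos_y_2 = 3, pos_z_2 = 1, radius_2 = 1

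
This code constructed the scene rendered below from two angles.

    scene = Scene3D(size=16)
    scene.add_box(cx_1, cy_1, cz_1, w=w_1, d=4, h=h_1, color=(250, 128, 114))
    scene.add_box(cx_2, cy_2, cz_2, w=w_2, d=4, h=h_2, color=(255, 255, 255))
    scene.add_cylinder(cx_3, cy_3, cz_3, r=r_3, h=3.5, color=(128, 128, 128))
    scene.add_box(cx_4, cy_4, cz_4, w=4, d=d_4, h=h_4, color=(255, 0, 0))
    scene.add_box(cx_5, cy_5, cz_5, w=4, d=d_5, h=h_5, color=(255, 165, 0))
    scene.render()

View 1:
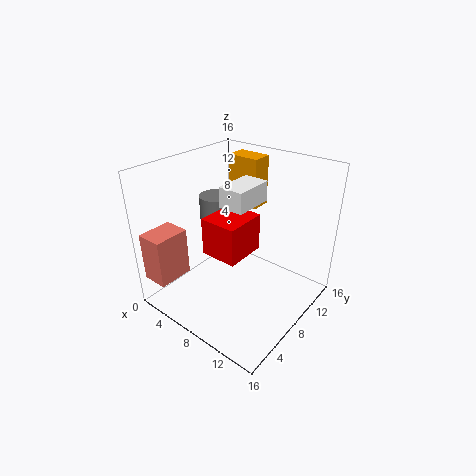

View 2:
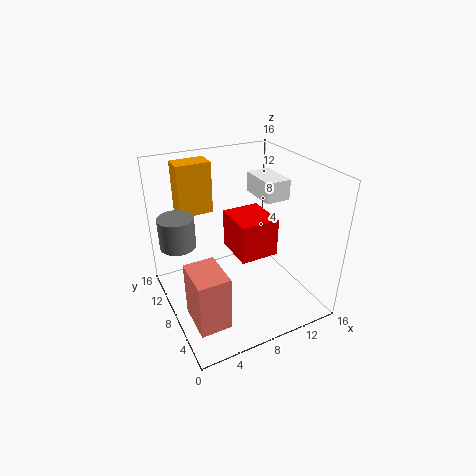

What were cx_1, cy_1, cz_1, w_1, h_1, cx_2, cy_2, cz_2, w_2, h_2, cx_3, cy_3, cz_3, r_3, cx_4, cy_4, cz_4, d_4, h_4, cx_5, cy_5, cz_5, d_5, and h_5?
cx_1 = 0.5; cy_1 = 0.5; cz_1 = 3.5; w_1 = 3; h_1 = 5.5; cx_2 = 9; cy_2 = 4; cz_2 = 13.5; w_2 = 2.5; h_2 = 2; cx_3 = 2; cy_3 = 11; cz_3 = 7; r_3 = 2; cx_4 = 6.5; cy_4 = 4; cz_4 = 7.5; d_4 = 4.5; h_4 = 4; cx_5 = 3; cy_5 = 12.5; cz_5 = 9.5; d_5 = 2.5; h_5 = 6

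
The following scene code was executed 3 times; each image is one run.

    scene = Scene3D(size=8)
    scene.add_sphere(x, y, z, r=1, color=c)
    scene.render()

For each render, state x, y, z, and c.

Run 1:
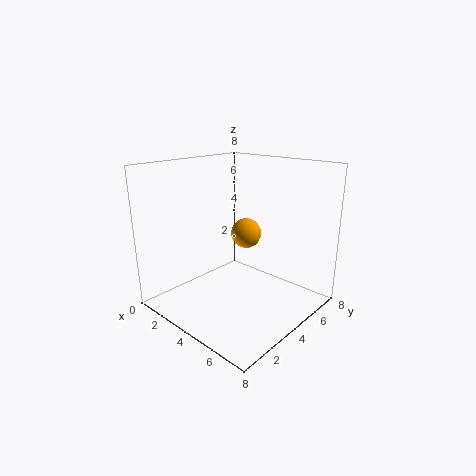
x = 2, y = 7, z = 3, c = 'orange'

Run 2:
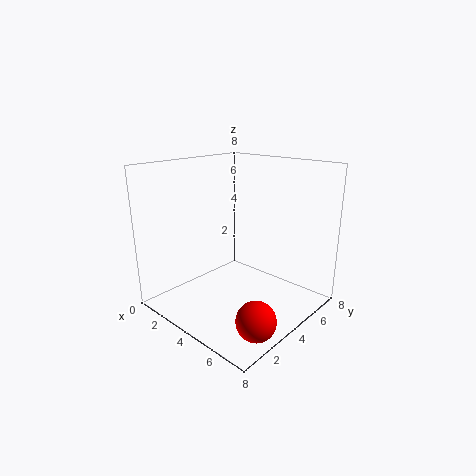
x = 7, y = 2, z = 1, c = 'red'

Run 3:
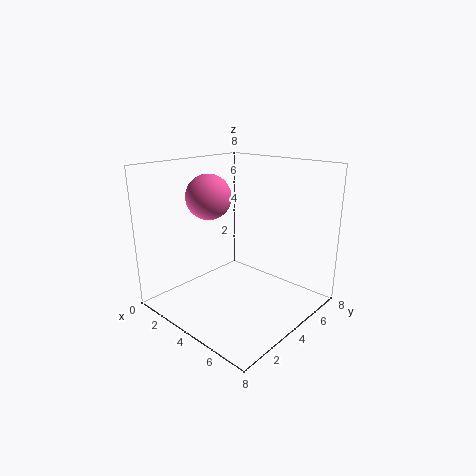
x = 5, y = 1, z = 7, c = 'hotpink'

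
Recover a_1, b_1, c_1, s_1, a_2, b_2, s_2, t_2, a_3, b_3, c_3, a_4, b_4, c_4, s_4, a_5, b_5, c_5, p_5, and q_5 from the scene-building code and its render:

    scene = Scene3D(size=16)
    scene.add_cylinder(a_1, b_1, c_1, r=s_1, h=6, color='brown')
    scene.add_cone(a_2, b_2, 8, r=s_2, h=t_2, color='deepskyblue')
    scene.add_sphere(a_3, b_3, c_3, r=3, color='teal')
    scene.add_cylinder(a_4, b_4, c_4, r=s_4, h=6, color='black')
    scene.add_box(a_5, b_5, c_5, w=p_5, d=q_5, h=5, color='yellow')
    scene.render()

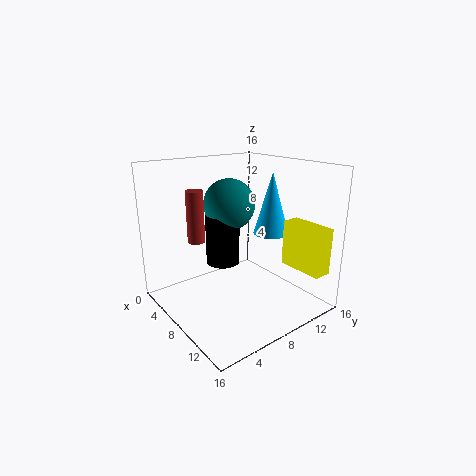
a_1 = 4; b_1 = 5; c_1 = 7; s_1 = 1; a_2 = 9; b_2 = 12; s_2 = 2; t_2 = 7; a_3 = 5; b_3 = 9; c_3 = 11; a_4 = 5; b_4 = 8; c_4 = 4; s_4 = 2; a_5 = 11; b_5 = 12; c_5 = 5; p_5 = 5; q_5 = 2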